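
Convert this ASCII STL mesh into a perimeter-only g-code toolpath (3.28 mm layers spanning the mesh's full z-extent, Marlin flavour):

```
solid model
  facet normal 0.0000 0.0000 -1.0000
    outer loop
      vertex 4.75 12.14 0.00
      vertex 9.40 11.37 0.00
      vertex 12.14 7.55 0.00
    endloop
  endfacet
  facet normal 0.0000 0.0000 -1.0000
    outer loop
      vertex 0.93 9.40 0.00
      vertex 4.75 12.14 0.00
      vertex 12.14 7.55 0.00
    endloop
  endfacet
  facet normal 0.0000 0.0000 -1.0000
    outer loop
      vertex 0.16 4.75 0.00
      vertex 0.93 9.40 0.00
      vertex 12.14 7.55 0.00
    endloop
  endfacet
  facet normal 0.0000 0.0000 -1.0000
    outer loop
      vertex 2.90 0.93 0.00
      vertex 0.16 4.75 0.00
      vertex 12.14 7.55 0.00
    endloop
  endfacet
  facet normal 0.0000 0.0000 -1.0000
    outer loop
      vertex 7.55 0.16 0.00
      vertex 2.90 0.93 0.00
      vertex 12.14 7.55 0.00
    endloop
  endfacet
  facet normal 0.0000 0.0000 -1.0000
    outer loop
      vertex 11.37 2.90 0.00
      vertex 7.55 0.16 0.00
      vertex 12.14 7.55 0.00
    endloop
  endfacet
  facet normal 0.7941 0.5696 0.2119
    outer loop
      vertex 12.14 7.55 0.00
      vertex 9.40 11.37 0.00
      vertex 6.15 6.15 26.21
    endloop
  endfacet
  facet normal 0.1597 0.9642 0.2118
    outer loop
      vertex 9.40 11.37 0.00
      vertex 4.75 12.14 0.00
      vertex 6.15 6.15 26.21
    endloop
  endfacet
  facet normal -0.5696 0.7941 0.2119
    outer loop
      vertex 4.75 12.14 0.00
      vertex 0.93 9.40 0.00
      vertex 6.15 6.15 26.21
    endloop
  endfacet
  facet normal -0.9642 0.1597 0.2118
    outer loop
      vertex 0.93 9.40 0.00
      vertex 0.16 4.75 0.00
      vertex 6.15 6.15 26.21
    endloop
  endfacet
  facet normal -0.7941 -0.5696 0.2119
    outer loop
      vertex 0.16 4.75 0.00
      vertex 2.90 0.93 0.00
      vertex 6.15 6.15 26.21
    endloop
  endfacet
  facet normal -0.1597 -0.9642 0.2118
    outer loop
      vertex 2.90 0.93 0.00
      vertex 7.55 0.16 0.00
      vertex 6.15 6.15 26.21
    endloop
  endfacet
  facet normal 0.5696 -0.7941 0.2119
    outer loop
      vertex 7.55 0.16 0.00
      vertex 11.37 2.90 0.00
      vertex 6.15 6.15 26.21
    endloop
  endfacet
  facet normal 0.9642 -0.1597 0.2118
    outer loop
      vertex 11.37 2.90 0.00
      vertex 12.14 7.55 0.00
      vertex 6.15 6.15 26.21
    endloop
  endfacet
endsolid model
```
; perimeter-only toolpath
G21 ; units = mm
G90 ; absolute positioning
G28 ; home
; layer 1
G0 Z3.28
G0 X11.39 Y7.38
G1 X8.99 Y10.72
G1 X4.92 Y11.39
G1 X1.58 Y8.99
G1 X0.91 Y4.92
G1 X3.31 Y1.58
G1 X7.38 Y0.91
G1 X10.72 Y3.31
G1 X11.39 Y7.38
; layer 2
G0 Z6.55
G0 X10.64 Y7.20
G1 X8.59 Y10.06
G1 X5.10 Y10.64
G1 X2.24 Y8.59
G1 X1.66 Y5.10
G1 X3.71 Y2.24
G1 X7.20 Y1.66
G1 X10.06 Y3.71
G1 X10.64 Y7.20
; layer 3
G0 Z9.83
G0 X9.89 Y7.03
G1 X8.18 Y9.41
G1 X5.28 Y9.89
G1 X2.89 Y8.18
G1 X2.41 Y5.28
G1 X4.12 Y2.89
G1 X7.03 Y2.41
G1 X9.41 Y4.12
G1 X9.89 Y7.03
; layer 4
G0 Z13.11
G0 X9.14 Y6.85
G1 X7.78 Y8.76
G1 X5.45 Y9.14
G1 X3.54 Y7.78
G1 X3.16 Y5.45
G1 X4.53 Y3.54
G1 X6.85 Y3.16
G1 X8.76 Y4.53
G1 X9.14 Y6.85
; layer 5
G0 Z16.38
G0 X8.40 Y6.67
G1 X7.37 Y8.11
G1 X5.62 Y8.40
G1 X4.19 Y7.37
G1 X3.90 Y5.62
G1 X4.93 Y4.19
G1 X6.67 Y3.90
G1 X8.11 Y4.93
G1 X8.40 Y6.67
; layer 6
G0 Z19.66
G0 X7.65 Y6.50
G1 X6.96 Y7.46
G1 X5.80 Y7.65
G1 X4.84 Y6.96
G1 X4.65 Y5.80
G1 X5.34 Y4.84
G1 X6.50 Y4.65
G1 X7.46 Y5.34
G1 X7.65 Y6.50
; layer 7
G0 Z22.93
G0 X6.90 Y6.33
G1 X6.56 Y6.80
G1 X5.98 Y6.90
G1 X5.50 Y6.56
G1 X5.40 Y5.98
G1 X5.74 Y5.50
G1 X6.33 Y5.40
G1 X6.80 Y5.74
G1 X6.90 Y6.33
M2 ; end

The solid is a regular 8-sided pyramid, base circumscribed radius ≈ 6.15 mm, apex at z ≈ 26.2 mm. Slicing at Δz = 3.28 mm — 8 equal slices spanning the solid's height, so layer i sits at z = i·h/8 — gives 7 non-empty perimeters. Each is a 8-segment closed polygon; G0 lifts to the layer z and rapids to the start vertex, then G1 traces the edges. The cross-section shrinks linearly with z (the slice at the apex is degenerate and omitted).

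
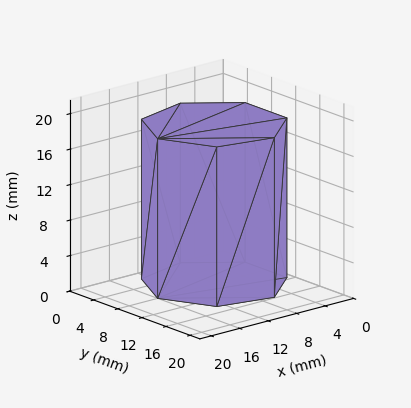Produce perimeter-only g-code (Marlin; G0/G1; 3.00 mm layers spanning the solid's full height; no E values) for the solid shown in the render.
Reading the render: the shape is a regular 7-sided prism (a cylinder approximated with 7 flat sides), circumscribed radius ≈ 8 mm, height ≈ 18 mm (dimensions read to the nearest mm from the axis ticks). For the g-code, the solid's height is divided into equal slices at the stated Δz and each level perimeter traced with G1 moves after a G0 lift.

; perimeter-only toolpath
G21 ; units = mm
G90 ; absolute positioning
G28 ; home
; layer 1
G0 Z3.00
G0 X16.00 Y8.00
G1 X12.99 Y14.25
G1 X6.22 Y15.80
G1 X0.79 Y11.47
G1 X0.79 Y4.53
G1 X6.22 Y0.20
G1 X12.99 Y1.75
G1 X16.00 Y8.00
; layer 2
G0 Z6.00
G0 X16.00 Y8.00
G1 X12.99 Y14.25
G1 X6.22 Y15.80
G1 X0.79 Y11.47
G1 X0.79 Y4.53
G1 X6.22 Y0.20
G1 X12.99 Y1.75
G1 X16.00 Y8.00
; layer 3
G0 Z9.00
G0 X16.00 Y8.00
G1 X12.99 Y14.25
G1 X6.22 Y15.80
G1 X0.79 Y11.47
G1 X0.79 Y4.53
G1 X6.22 Y0.20
G1 X12.99 Y1.75
G1 X16.00 Y8.00
; layer 4
G0 Z12.00
G0 X16.00 Y8.00
G1 X12.99 Y14.25
G1 X6.22 Y15.80
G1 X0.79 Y11.47
G1 X0.79 Y4.53
G1 X6.22 Y0.20
G1 X12.99 Y1.75
G1 X16.00 Y8.00
; layer 5
G0 Z15.00
G0 X16.00 Y8.00
G1 X12.99 Y14.25
G1 X6.22 Y15.80
G1 X0.79 Y11.47
G1 X0.79 Y4.53
G1 X6.22 Y0.20
G1 X12.99 Y1.75
G1 X16.00 Y8.00
; layer 6
G0 Z18.00
G0 X16.00 Y8.00
G1 X12.99 Y14.25
G1 X6.22 Y15.80
G1 X0.79 Y11.47
G1 X0.79 Y4.53
G1 X6.22 Y0.20
G1 X12.99 Y1.75
G1 X16.00 Y8.00
M2 ; end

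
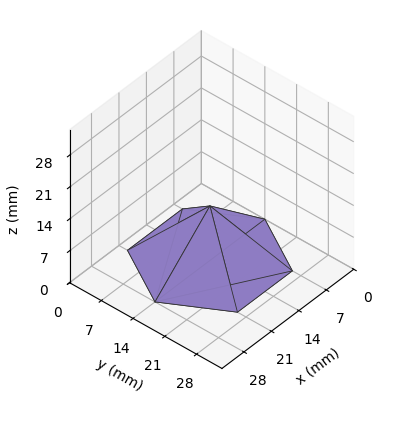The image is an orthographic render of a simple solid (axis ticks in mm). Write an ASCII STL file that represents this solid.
Reading the render: the shape is a regular 6-sided pyramid, base circumscribed radius ≈ 14 mm, apex at z ≈ 12 mm (dimensions read to the nearest mm from the axis ticks). For the STL, each face is triangulated and given an outward normal.

solid part
  facet normal 0.0000 0.0000 -1.0000
    outer loop
      vertex 7.00 26.12 0.00
      vertex 21.00 26.12 0.00
      vertex 28.00 14.00 0.00
    endloop
  endfacet
  facet normal 0.0000 0.0000 -1.0000
    outer loop
      vertex 0.00 14.00 0.00
      vertex 7.00 26.12 0.00
      vertex 28.00 14.00 0.00
    endloop
  endfacet
  facet normal 0.0000 0.0000 -1.0000
    outer loop
      vertex 7.00 1.88 0.00
      vertex 0.00 14.00 0.00
      vertex 28.00 14.00 0.00
    endloop
  endfacet
  facet normal 0.0000 0.0000 -1.0000
    outer loop
      vertex 21.00 1.88 0.00
      vertex 7.00 1.88 0.00
      vertex 28.00 14.00 0.00
    endloop
  endfacet
  facet normal 0.6092 0.3518 0.7107
    outer loop
      vertex 28.00 14.00 0.00
      vertex 21.00 26.12 0.00
      vertex 14.00 14.00 12.00
    endloop
  endfacet
  facet normal 0.0000 0.7036 0.7106
    outer loop
      vertex 21.00 26.12 0.00
      vertex 7.00 26.12 0.00
      vertex 14.00 14.00 12.00
    endloop
  endfacet
  facet normal -0.6092 0.3518 0.7107
    outer loop
      vertex 7.00 26.12 0.00
      vertex 0.00 14.00 0.00
      vertex 14.00 14.00 12.00
    endloop
  endfacet
  facet normal -0.6092 -0.3518 0.7107
    outer loop
      vertex 0.00 14.00 0.00
      vertex 7.00 1.88 0.00
      vertex 14.00 14.00 12.00
    endloop
  endfacet
  facet normal 0.0000 -0.7036 0.7106
    outer loop
      vertex 7.00 1.88 0.00
      vertex 21.00 1.88 0.00
      vertex 14.00 14.00 12.00
    endloop
  endfacet
  facet normal 0.6092 -0.3518 0.7107
    outer loop
      vertex 21.00 1.88 0.00
      vertex 28.00 14.00 0.00
      vertex 14.00 14.00 12.00
    endloop
  endfacet
endsolid part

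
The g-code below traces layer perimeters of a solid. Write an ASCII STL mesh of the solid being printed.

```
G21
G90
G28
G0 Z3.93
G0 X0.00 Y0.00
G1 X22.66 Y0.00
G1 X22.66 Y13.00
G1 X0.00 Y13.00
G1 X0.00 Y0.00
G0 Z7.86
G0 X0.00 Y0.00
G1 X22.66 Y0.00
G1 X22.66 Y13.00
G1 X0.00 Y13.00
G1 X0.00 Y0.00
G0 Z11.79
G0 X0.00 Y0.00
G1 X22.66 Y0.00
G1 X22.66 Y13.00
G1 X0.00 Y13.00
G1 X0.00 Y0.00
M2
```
solid part
  facet normal 0.0000 0.0000 -1.0000
    outer loop
      vertex 22.66 13.00 0.00
      vertex 22.66 0.00 0.00
      vertex 0.00 0.00 0.00
    endloop
  endfacet
  facet normal 0.0000 0.0000 -1.0000
    outer loop
      vertex 0.00 13.00 0.00
      vertex 22.66 13.00 0.00
      vertex 0.00 0.00 0.00
    endloop
  endfacet
  facet normal 0.0000 0.0000 1.0000
    outer loop
      vertex 0.00 0.00 11.79
      vertex 22.66 0.00 11.79
      vertex 22.66 13.00 11.79
    endloop
  endfacet
  facet normal 0.0000 0.0000 1.0000
    outer loop
      vertex 0.00 0.00 11.79
      vertex 22.66 13.00 11.79
      vertex 0.00 13.00 11.79
    endloop
  endfacet
  facet normal 0.0000 -1.0000 0.0000
    outer loop
      vertex 0.00 0.00 0.00
      vertex 22.66 0.00 0.00
      vertex 22.66 0.00 11.79
    endloop
  endfacet
  facet normal 0.0000 -1.0000 0.0000
    outer loop
      vertex 0.00 0.00 0.00
      vertex 22.66 0.00 11.79
      vertex 0.00 0.00 11.79
    endloop
  endfacet
  facet normal 0.0000 1.0000 0.0000
    outer loop
      vertex 22.66 13.00 11.79
      vertex 22.66 13.00 0.00
      vertex 0.00 13.00 0.00
    endloop
  endfacet
  facet normal 0.0000 1.0000 0.0000
    outer loop
      vertex 0.00 13.00 11.79
      vertex 22.66 13.00 11.79
      vertex 0.00 13.00 0.00
    endloop
  endfacet
  facet normal -1.0000 0.0000 0.0000
    outer loop
      vertex 0.00 13.00 11.79
      vertex 0.00 13.00 0.00
      vertex 0.00 0.00 0.00
    endloop
  endfacet
  facet normal -1.0000 0.0000 0.0000
    outer loop
      vertex 0.00 0.00 11.79
      vertex 0.00 13.00 11.79
      vertex 0.00 0.00 0.00
    endloop
  endfacet
  facet normal 1.0000 0.0000 0.0000
    outer loop
      vertex 22.66 0.00 0.00
      vertex 22.66 13.00 0.00
      vertex 22.66 13.00 11.79
    endloop
  endfacet
  facet normal 1.0000 0.0000 0.0000
    outer loop
      vertex 22.66 0.00 0.00
      vertex 22.66 13.00 11.79
      vertex 22.66 0.00 11.79
    endloop
  endfacet
endsolid part

The G0 Z moves step by Δz≈3.93 mm. Every layer's G1 loop is the same polygon, so the solid is a straight extrusion of it from z=0 to z≈11.8. Closing with flat bottom and top caps and triangulating gives 12 facets — a rectangular box, roughly 22.7 × 13 mm footprint and 11.8 mm tall.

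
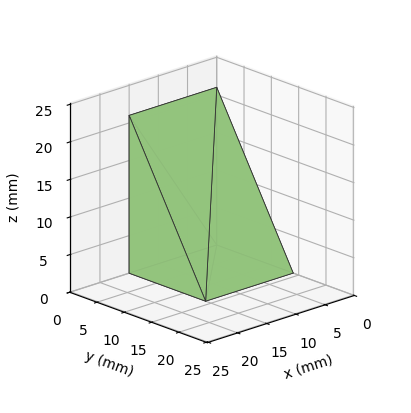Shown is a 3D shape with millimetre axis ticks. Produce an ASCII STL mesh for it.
Reading the render: the shape is a wedge (ramp): 15 × 14 mm base, rising to 21 mm along the y=0 edge and sloping linearly to z=0 at y=14 (dimensions read to the nearest mm from the axis ticks). For the STL, each face is triangulated and given an outward normal.

solid part
  facet normal 0.0000 0.0000 -1.0000
    outer loop
      vertex 15.00 14.00 0.00
      vertex 15.00 0.00 0.00
      vertex 0.00 0.00 0.00
    endloop
  endfacet
  facet normal 0.0000 0.0000 -1.0000
    outer loop
      vertex 0.00 14.00 0.00
      vertex 15.00 14.00 0.00
      vertex 0.00 0.00 0.00
    endloop
  endfacet
  facet normal 0.0000 -1.0000 0.0000
    outer loop
      vertex 0.00 0.00 0.00
      vertex 15.00 0.00 0.00
      vertex 15.00 0.00 21.00
    endloop
  endfacet
  facet normal 0.0000 -1.0000 0.0000
    outer loop
      vertex 0.00 0.00 0.00
      vertex 15.00 0.00 21.00
      vertex 0.00 0.00 21.00
    endloop
  endfacet
  facet normal 0.0000 0.8321 0.5547
    outer loop
      vertex 0.00 0.00 21.00
      vertex 15.00 0.00 21.00
      vertex 15.00 14.00 0.00
    endloop
  endfacet
  facet normal 0.0000 0.8321 0.5547
    outer loop
      vertex 0.00 0.00 21.00
      vertex 15.00 14.00 0.00
      vertex 0.00 14.00 0.00
    endloop
  endfacet
  facet normal -1.0000 0.0000 0.0000
    outer loop
      vertex 0.00 0.00 21.00
      vertex 0.00 14.00 0.00
      vertex 0.00 0.00 0.00
    endloop
  endfacet
  facet normal 1.0000 0.0000 0.0000
    outer loop
      vertex 15.00 0.00 0.00
      vertex 15.00 14.00 0.00
      vertex 15.00 0.00 21.00
    endloop
  endfacet
endsolid part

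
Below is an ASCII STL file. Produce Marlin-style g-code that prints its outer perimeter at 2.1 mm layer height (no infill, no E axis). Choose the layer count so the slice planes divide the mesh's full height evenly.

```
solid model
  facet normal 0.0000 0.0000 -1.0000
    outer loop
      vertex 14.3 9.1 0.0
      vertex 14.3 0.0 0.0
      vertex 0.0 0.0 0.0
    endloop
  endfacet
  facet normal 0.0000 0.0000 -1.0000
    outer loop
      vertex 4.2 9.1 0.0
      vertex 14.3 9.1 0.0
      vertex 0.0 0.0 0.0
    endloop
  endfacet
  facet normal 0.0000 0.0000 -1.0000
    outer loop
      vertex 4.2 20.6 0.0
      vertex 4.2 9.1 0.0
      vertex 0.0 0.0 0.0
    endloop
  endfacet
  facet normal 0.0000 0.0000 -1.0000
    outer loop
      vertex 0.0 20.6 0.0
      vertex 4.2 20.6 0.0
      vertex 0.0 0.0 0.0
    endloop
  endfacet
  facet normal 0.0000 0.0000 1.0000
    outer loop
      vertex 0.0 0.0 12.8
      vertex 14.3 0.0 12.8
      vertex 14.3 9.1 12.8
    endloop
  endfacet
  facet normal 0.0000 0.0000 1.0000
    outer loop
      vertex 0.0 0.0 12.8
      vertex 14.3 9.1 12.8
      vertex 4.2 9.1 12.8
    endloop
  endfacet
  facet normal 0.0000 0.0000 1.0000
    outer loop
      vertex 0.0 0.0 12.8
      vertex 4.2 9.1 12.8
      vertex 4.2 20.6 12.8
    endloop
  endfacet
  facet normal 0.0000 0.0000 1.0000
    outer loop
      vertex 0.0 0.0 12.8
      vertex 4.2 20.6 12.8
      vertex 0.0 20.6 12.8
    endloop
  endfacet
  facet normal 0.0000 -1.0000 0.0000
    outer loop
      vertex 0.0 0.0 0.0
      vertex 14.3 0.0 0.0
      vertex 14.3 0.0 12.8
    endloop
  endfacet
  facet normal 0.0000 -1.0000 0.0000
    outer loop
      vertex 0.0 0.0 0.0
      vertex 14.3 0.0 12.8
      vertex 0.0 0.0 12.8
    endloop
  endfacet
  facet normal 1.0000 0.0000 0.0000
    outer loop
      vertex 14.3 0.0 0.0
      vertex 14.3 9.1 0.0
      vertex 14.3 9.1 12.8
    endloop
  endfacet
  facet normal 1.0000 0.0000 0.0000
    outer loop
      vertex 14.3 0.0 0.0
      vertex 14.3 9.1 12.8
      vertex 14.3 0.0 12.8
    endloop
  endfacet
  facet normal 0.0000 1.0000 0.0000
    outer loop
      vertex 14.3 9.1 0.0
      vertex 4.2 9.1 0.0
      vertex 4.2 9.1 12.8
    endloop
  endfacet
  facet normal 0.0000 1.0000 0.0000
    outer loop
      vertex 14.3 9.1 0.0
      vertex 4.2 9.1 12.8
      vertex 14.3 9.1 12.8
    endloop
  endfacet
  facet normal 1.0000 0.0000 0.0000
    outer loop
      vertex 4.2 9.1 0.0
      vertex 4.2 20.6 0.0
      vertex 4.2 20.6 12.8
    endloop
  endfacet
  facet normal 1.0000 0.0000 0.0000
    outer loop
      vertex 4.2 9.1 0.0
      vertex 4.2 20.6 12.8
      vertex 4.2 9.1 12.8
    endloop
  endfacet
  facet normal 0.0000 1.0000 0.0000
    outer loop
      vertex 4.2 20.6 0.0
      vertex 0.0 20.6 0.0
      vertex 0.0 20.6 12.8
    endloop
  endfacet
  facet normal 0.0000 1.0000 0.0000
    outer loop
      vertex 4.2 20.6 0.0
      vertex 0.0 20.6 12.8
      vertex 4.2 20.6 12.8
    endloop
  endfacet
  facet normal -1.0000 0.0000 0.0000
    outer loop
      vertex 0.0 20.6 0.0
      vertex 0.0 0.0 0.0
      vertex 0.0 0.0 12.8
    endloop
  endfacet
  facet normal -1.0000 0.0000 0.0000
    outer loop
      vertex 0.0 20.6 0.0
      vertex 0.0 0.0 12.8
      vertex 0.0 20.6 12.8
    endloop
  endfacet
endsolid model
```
; perimeter-only toolpath
G21 ; units = mm
G90 ; absolute positioning
G28 ; home
; layer 1
G0 Z2.1
G0 X0.0 Y0.0
G1 X14.3 Y0.0
G1 X14.3 Y9.1
G1 X4.2 Y9.1
G1 X4.2 Y20.6
G1 X0.0 Y20.6
G1 X0.0 Y0.0
; layer 2
G0 Z4.3
G0 X0.0 Y0.0
G1 X14.3 Y0.0
G1 X14.3 Y9.1
G1 X4.2 Y9.1
G1 X4.2 Y20.6
G1 X0.0 Y20.6
G1 X0.0 Y0.0
; layer 3
G0 Z6.4
G0 X0.0 Y0.0
G1 X14.3 Y0.0
G1 X14.3 Y9.1
G1 X4.2 Y9.1
G1 X4.2 Y20.6
G1 X0.0 Y20.6
G1 X0.0 Y0.0
; layer 4
G0 Z8.5
G0 X0.0 Y0.0
G1 X14.3 Y0.0
G1 X14.3 Y9.1
G1 X4.2 Y9.1
G1 X4.2 Y20.6
G1 X0.0 Y20.6
G1 X0.0 Y0.0
; layer 5
G0 Z10.7
G0 X0.0 Y0.0
G1 X14.3 Y0.0
G1 X14.3 Y9.1
G1 X4.2 Y9.1
G1 X4.2 Y20.6
G1 X0.0 Y20.6
G1 X0.0 Y0.0
; layer 6
G0 Z12.8
G0 X0.0 Y0.0
G1 X14.3 Y0.0
G1 X14.3 Y9.1
G1 X4.2 Y9.1
G1 X4.2 Y20.6
G1 X0.0 Y20.6
G1 X0.0 Y0.0
M2 ; end

The solid is an L-shaped prism: outer 14.3 × 20.6 mm, arm thicknesses ≈ 9.1 mm (horizontal) and 4.2 mm (vertical), extruded 12.8 mm in z. Slicing at Δz = 2.1 mm — 6 equal slices spanning the solid's height, so layer i sits at z = i·h/6 — gives 6 non-empty perimeters. Each is a 6-segment closed polygon; G0 lifts to the layer z and rapids to the start vertex, then G1 traces the edges.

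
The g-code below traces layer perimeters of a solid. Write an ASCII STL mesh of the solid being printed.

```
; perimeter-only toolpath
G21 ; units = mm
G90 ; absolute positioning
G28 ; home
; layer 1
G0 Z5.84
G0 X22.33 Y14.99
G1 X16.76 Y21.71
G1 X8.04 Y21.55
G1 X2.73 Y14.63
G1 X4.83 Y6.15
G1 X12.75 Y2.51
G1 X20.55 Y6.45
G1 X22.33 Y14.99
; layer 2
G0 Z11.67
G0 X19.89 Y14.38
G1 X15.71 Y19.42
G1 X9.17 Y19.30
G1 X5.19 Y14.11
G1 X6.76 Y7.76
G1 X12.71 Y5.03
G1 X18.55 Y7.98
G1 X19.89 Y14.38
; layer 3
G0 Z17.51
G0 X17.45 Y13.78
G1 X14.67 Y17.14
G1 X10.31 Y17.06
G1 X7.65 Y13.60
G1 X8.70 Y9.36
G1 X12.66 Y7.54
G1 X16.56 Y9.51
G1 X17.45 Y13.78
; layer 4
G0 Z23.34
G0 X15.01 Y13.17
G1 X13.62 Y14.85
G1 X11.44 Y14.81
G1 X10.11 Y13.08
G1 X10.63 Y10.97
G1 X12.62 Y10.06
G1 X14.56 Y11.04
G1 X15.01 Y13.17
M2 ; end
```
solid part
  facet normal 0.0000 0.0000 -1.0000
    outer loop
      vertex 6.91 23.79 0.00
      vertex 17.81 23.99 0.00
      vertex 24.77 15.59 0.00
    endloop
  endfacet
  facet normal 0.0000 0.0000 -1.0000
    outer loop
      vertex 0.27 15.14 0.00
      vertex 6.91 23.79 0.00
      vertex 24.77 15.59 0.00
    endloop
  endfacet
  facet normal 0.0000 0.0000 -1.0000
    outer loop
      vertex 2.89 4.55 0.00
      vertex 0.27 15.14 0.00
      vertex 24.77 15.59 0.00
    endloop
  endfacet
  facet normal 0.0000 0.0000 -1.0000
    outer loop
      vertex 12.80 0.00 0.00
      vertex 2.89 4.55 0.00
      vertex 24.77 15.59 0.00
    endloop
  endfacet
  facet normal 0.0000 0.0000 -1.0000
    outer loop
      vertex 22.54 4.92 0.00
      vertex 12.80 0.00 0.00
      vertex 24.77 15.59 0.00
    endloop
  endfacet
  facet normal 0.7179 0.5948 0.3617
    outer loop
      vertex 24.77 15.59 0.00
      vertex 17.81 23.99 0.00
      vertex 12.57 12.57 29.18
    endloop
  endfacet
  facet normal -0.0171 0.9321 0.3617
    outer loop
      vertex 17.81 23.99 0.00
      vertex 6.91 23.79 0.00
      vertex 12.57 12.57 29.18
    endloop
  endfacet
  facet normal -0.7395 0.5677 0.3617
    outer loop
      vertex 6.91 23.79 0.00
      vertex 0.27 15.14 0.00
      vertex 12.57 12.57 29.18
    endloop
  endfacet
  facet normal -0.9050 -0.2239 0.3618
    outer loop
      vertex 0.27 15.14 0.00
      vertex 2.89 4.55 0.00
      vertex 12.57 12.57 29.18
    endloop
  endfacet
  facet normal -0.3890 -0.8472 0.3619
    outer loop
      vertex 2.89 4.55 0.00
      vertex 12.80 0.00 0.00
      vertex 12.57 12.57 29.18
    endloop
  endfacet
  facet normal 0.4203 -0.8321 0.3618
    outer loop
      vertex 12.80 0.00 0.00
      vertex 22.54 4.92 0.00
      vertex 12.57 12.57 29.18
    endloop
  endfacet
  facet normal 0.9125 -0.1907 0.3618
    outer loop
      vertex 22.54 4.92 0.00
      vertex 24.77 15.59 0.00
      vertex 12.57 12.57 29.18
    endloop
  endfacet
endsolid part

The G0 Z moves step by Δz≈5.84 mm. The G1 loops shrink linearly with z, so the solid tapers from its base footprint up to z≈29.2. Closing with a flat bottom cap and the tapered top and triangulating gives 12 facets — a regular 7-sided pyramid, base circumscribed radius ≈ 12.6 mm, apex at z ≈ 29.2 mm.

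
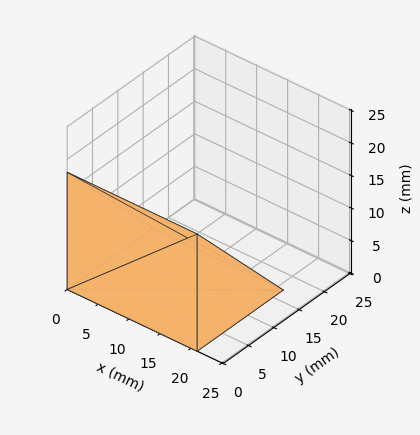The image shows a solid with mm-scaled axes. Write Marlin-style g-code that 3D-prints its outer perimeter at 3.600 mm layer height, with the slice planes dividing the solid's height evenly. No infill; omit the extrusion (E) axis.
Reading the render: the shape is a wedge (ramp): 21 × 17 mm base, rising to 18 mm along the y=0 edge and sloping linearly to z=0 at y=17 (dimensions read to the nearest mm from the axis ticks). For the g-code, the solid's height is divided into equal slices at the stated Δz and each level perimeter traced with G1 moves after a G0 lift.

; perimeter-only toolpath
G21 ; units = mm
G90 ; absolute positioning
G28 ; home
; layer 1
G0 Z3.600
G0 X0.000 Y0.000
G1 X21.000 Y0.000
G1 X21.000 Y13.600
G1 X0.000 Y13.600
G1 X0.000 Y0.000
; layer 2
G0 Z7.200
G0 X0.000 Y0.000
G1 X21.000 Y0.000
G1 X21.000 Y10.200
G1 X0.000 Y10.200
G1 X0.000 Y0.000
; layer 3
G0 Z10.800
G0 X0.000 Y0.000
G1 X21.000 Y0.000
G1 X21.000 Y6.800
G1 X0.000 Y6.800
G1 X0.000 Y0.000
; layer 4
G0 Z14.400
G0 X0.000 Y0.000
G1 X21.000 Y0.000
G1 X21.000 Y3.400
G1 X0.000 Y3.400
G1 X0.000 Y0.000
M2 ; end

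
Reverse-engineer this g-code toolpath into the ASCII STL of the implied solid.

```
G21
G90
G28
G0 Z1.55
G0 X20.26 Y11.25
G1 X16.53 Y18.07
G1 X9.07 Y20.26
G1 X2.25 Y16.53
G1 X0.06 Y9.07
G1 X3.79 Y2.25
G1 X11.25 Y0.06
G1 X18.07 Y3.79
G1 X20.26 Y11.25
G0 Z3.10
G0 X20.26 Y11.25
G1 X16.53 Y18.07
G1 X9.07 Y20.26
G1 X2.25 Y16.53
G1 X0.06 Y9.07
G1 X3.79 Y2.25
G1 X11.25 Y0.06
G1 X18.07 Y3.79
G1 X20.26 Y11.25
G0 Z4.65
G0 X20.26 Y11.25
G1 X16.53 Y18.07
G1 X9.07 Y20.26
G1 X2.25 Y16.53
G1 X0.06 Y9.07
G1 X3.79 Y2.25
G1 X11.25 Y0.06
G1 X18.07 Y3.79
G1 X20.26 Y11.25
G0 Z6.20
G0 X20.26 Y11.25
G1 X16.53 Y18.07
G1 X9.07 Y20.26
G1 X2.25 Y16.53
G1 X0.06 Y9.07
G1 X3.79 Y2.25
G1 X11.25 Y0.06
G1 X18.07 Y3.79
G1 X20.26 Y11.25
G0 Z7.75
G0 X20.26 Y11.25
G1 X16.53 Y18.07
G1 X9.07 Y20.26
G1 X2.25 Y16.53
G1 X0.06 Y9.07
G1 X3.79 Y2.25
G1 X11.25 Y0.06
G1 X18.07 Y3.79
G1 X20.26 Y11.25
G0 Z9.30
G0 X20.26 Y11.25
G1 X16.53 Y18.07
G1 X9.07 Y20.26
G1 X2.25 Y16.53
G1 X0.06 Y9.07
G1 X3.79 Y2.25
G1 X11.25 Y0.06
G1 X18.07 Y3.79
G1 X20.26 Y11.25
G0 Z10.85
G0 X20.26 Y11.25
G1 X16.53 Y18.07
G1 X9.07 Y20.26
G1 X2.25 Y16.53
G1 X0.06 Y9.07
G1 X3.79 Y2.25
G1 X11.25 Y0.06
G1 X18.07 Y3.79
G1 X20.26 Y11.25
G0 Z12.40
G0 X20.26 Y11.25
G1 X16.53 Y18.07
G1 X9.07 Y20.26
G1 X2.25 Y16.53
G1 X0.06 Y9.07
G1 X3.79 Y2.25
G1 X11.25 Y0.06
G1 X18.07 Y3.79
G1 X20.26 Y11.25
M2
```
solid part
  facet normal 0.0000 0.0000 -1.0000
    outer loop
      vertex 9.07 20.26 0.00
      vertex 16.53 18.07 0.00
      vertex 20.26 11.25 0.00
    endloop
  endfacet
  facet normal 0.0000 0.0000 -1.0000
    outer loop
      vertex 2.25 16.53 0.00
      vertex 9.07 20.26 0.00
      vertex 20.26 11.25 0.00
    endloop
  endfacet
  facet normal 0.0000 0.0000 -1.0000
    outer loop
      vertex 0.06 9.07 0.00
      vertex 2.25 16.53 0.00
      vertex 20.26 11.25 0.00
    endloop
  endfacet
  facet normal 0.0000 0.0000 -1.0000
    outer loop
      vertex 3.79 2.25 0.00
      vertex 0.06 9.07 0.00
      vertex 20.26 11.25 0.00
    endloop
  endfacet
  facet normal 0.0000 0.0000 -1.0000
    outer loop
      vertex 11.25 0.06 0.00
      vertex 3.79 2.25 0.00
      vertex 20.26 11.25 0.00
    endloop
  endfacet
  facet normal 0.0000 0.0000 -1.0000
    outer loop
      vertex 18.07 3.79 0.00
      vertex 11.25 0.06 0.00
      vertex 20.26 11.25 0.00
    endloop
  endfacet
  facet normal 0.0000 0.0000 1.0000
    outer loop
      vertex 20.26 11.25 12.40
      vertex 16.53 18.07 12.40
      vertex 9.07 20.26 12.40
    endloop
  endfacet
  facet normal 0.0000 0.0000 1.0000
    outer loop
      vertex 20.26 11.25 12.40
      vertex 9.07 20.26 12.40
      vertex 2.25 16.53 12.40
    endloop
  endfacet
  facet normal 0.0000 0.0000 1.0000
    outer loop
      vertex 20.26 11.25 12.40
      vertex 2.25 16.53 12.40
      vertex 0.06 9.07 12.40
    endloop
  endfacet
  facet normal 0.0000 0.0000 1.0000
    outer loop
      vertex 20.26 11.25 12.40
      vertex 0.06 9.07 12.40
      vertex 3.79 2.25 12.40
    endloop
  endfacet
  facet normal 0.0000 0.0000 1.0000
    outer loop
      vertex 20.26 11.25 12.40
      vertex 3.79 2.25 12.40
      vertex 11.25 0.06 12.40
    endloop
  endfacet
  facet normal 0.0000 0.0000 1.0000
    outer loop
      vertex 20.26 11.25 12.40
      vertex 11.25 0.06 12.40
      vertex 18.07 3.79 12.40
    endloop
  endfacet
  facet normal 0.8774 0.4798 0.0000
    outer loop
      vertex 20.26 11.25 0.00
      vertex 16.53 18.07 0.00
      vertex 16.53 18.07 12.40
    endloop
  endfacet
  facet normal 0.8774 0.4798 0.0000
    outer loop
      vertex 20.26 11.25 0.00
      vertex 16.53 18.07 12.40
      vertex 20.26 11.25 12.40
    endloop
  endfacet
  facet normal 0.2817 0.9595 0.0000
    outer loop
      vertex 16.53 18.07 0.00
      vertex 9.07 20.26 0.00
      vertex 9.07 20.26 12.40
    endloop
  endfacet
  facet normal 0.2817 0.9595 0.0000
    outer loop
      vertex 16.53 18.07 0.00
      vertex 9.07 20.26 12.40
      vertex 16.53 18.07 12.40
    endloop
  endfacet
  facet normal -0.4798 0.8774 0.0000
    outer loop
      vertex 9.07 20.26 0.00
      vertex 2.25 16.53 0.00
      vertex 2.25 16.53 12.40
    endloop
  endfacet
  facet normal -0.4798 0.8774 0.0000
    outer loop
      vertex 9.07 20.26 0.00
      vertex 2.25 16.53 12.40
      vertex 9.07 20.26 12.40
    endloop
  endfacet
  facet normal -0.9595 0.2817 0.0000
    outer loop
      vertex 2.25 16.53 0.00
      vertex 0.06 9.07 0.00
      vertex 0.06 9.07 12.40
    endloop
  endfacet
  facet normal -0.9595 0.2817 0.0000
    outer loop
      vertex 2.25 16.53 0.00
      vertex 0.06 9.07 12.40
      vertex 2.25 16.53 12.40
    endloop
  endfacet
  facet normal -0.8774 -0.4798 0.0000
    outer loop
      vertex 0.06 9.07 0.00
      vertex 3.79 2.25 0.00
      vertex 3.79 2.25 12.40
    endloop
  endfacet
  facet normal -0.8774 -0.4798 0.0000
    outer loop
      vertex 0.06 9.07 0.00
      vertex 3.79 2.25 12.40
      vertex 0.06 9.07 12.40
    endloop
  endfacet
  facet normal -0.2817 -0.9595 0.0000
    outer loop
      vertex 3.79 2.25 0.00
      vertex 11.25 0.06 0.00
      vertex 11.25 0.06 12.40
    endloop
  endfacet
  facet normal -0.2817 -0.9595 0.0000
    outer loop
      vertex 3.79 2.25 0.00
      vertex 11.25 0.06 12.40
      vertex 3.79 2.25 12.40
    endloop
  endfacet
  facet normal 0.4798 -0.8774 0.0000
    outer loop
      vertex 11.25 0.06 0.00
      vertex 18.07 3.79 0.00
      vertex 18.07 3.79 12.40
    endloop
  endfacet
  facet normal 0.4798 -0.8774 0.0000
    outer loop
      vertex 11.25 0.06 0.00
      vertex 18.07 3.79 12.40
      vertex 11.25 0.06 12.40
    endloop
  endfacet
  facet normal 0.9595 -0.2817 0.0000
    outer loop
      vertex 18.07 3.79 0.00
      vertex 20.26 11.25 0.00
      vertex 20.26 11.25 12.40
    endloop
  endfacet
  facet normal 0.9595 -0.2817 0.0000
    outer loop
      vertex 18.07 3.79 0.00
      vertex 20.26 11.25 12.40
      vertex 18.07 3.79 12.40
    endloop
  endfacet
endsolid part

The G0 Z moves step by Δz≈1.55 mm. Every layer's G1 loop is the same polygon, so the solid is a straight extrusion of it from z=0 to z≈12.4. Closing with flat bottom and top caps and triangulating gives 28 facets — a regular 8-sided prism (a cylinder approximated with 8 flat sides), circumscribed radius ≈ 10.2 mm, height ≈ 12.4 mm.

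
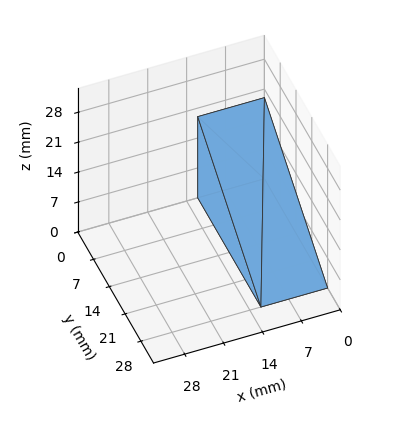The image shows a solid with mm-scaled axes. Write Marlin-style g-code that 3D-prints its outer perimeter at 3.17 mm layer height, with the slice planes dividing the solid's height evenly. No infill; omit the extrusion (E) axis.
Reading the render: the shape is a wedge (ramp): 12 × 28 mm base, rising to 19 mm along the y=0 edge and sloping linearly to z=0 at y=28 (dimensions read to the nearest mm from the axis ticks). For the g-code, the solid's height is divided into equal slices at the stated Δz and each level perimeter traced with G1 moves after a G0 lift.

; perimeter-only toolpath
G21 ; units = mm
G90 ; absolute positioning
G28 ; home
; layer 1
G0 Z3.17
G0 X0.00 Y0.00
G1 X12.00 Y0.00
G1 X12.00 Y23.33
G1 X0.00 Y23.33
G1 X0.00 Y0.00
; layer 2
G0 Z6.33
G0 X0.00 Y0.00
G1 X12.00 Y0.00
G1 X12.00 Y18.67
G1 X0.00 Y18.67
G1 X0.00 Y0.00
; layer 3
G0 Z9.50
G0 X0.00 Y0.00
G1 X12.00 Y0.00
G1 X12.00 Y14.00
G1 X0.00 Y14.00
G1 X0.00 Y0.00
; layer 4
G0 Z12.67
G0 X0.00 Y0.00
G1 X12.00 Y0.00
G1 X12.00 Y9.33
G1 X0.00 Y9.33
G1 X0.00 Y0.00
; layer 5
G0 Z15.83
G0 X0.00 Y0.00
G1 X12.00 Y0.00
G1 X12.00 Y4.67
G1 X0.00 Y4.67
G1 X0.00 Y0.00
M2 ; end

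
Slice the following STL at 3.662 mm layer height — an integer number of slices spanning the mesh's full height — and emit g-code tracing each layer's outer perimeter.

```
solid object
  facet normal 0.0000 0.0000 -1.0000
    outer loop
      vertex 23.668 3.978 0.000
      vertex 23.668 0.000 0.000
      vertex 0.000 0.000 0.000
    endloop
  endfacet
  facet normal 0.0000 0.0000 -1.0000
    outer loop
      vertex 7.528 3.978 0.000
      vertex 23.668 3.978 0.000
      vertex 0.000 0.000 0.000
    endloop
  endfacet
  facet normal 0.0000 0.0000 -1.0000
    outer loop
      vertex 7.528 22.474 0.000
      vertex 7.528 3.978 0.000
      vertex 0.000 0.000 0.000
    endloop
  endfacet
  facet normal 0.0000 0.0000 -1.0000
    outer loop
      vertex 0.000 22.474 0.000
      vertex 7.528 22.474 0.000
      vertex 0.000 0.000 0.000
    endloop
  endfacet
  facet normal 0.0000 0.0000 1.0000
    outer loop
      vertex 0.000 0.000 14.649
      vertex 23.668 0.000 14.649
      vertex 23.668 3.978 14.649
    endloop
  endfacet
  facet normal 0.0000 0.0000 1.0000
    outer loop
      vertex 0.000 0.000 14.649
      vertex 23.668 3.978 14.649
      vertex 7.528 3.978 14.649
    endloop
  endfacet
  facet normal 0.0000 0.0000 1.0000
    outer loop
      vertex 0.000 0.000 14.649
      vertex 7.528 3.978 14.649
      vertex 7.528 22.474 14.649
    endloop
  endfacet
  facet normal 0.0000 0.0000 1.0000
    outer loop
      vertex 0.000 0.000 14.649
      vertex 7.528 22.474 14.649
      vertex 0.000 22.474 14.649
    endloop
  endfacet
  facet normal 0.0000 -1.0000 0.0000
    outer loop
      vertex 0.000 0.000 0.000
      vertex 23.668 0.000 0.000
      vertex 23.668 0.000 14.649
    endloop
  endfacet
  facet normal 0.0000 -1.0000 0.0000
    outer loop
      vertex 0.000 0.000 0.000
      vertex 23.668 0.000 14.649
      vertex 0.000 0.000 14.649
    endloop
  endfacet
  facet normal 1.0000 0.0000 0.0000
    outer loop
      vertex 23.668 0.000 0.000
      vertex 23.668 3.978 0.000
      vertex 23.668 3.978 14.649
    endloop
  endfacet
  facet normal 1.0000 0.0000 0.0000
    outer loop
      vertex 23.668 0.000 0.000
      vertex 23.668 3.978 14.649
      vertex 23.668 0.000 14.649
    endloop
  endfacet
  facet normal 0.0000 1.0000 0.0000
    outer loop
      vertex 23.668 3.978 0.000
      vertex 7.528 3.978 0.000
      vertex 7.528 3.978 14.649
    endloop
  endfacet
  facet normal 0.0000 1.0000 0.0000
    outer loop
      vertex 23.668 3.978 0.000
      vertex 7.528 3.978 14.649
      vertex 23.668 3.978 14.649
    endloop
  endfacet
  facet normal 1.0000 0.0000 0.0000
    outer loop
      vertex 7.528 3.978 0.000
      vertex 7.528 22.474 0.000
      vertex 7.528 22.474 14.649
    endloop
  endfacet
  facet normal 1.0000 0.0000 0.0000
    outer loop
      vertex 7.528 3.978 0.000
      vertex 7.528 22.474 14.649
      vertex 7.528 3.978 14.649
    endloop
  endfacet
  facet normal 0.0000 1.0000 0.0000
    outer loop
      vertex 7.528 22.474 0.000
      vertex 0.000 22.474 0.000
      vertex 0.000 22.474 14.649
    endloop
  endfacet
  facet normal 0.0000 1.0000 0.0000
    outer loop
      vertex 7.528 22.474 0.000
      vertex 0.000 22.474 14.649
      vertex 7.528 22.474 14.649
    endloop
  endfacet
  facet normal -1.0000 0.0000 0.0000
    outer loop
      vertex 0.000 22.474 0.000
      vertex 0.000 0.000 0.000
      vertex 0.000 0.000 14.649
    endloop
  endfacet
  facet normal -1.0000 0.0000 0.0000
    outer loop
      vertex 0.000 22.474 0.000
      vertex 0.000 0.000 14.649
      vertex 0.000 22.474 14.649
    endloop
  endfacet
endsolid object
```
; perimeter-only toolpath
G21 ; units = mm
G90 ; absolute positioning
G28 ; home
; layer 1
G0 Z3.662
G0 X0.000 Y0.000
G1 X23.668 Y0.000
G1 X23.668 Y3.978
G1 X7.528 Y3.978
G1 X7.528 Y22.474
G1 X0.000 Y22.474
G1 X0.000 Y0.000
; layer 2
G0 Z7.324
G0 X0.000 Y0.000
G1 X23.668 Y0.000
G1 X23.668 Y3.978
G1 X7.528 Y3.978
G1 X7.528 Y22.474
G1 X0.000 Y22.474
G1 X0.000 Y0.000
; layer 3
G0 Z10.987
G0 X0.000 Y0.000
G1 X23.668 Y0.000
G1 X23.668 Y3.978
G1 X7.528 Y3.978
G1 X7.528 Y22.474
G1 X0.000 Y22.474
G1 X0.000 Y0.000
; layer 4
G0 Z14.649
G0 X0.000 Y0.000
G1 X23.668 Y0.000
G1 X23.668 Y3.978
G1 X7.528 Y3.978
G1 X7.528 Y22.474
G1 X0.000 Y22.474
G1 X0.000 Y0.000
M2 ; end

The solid is an L-shaped prism: outer 23.7 × 22.5 mm, arm thicknesses ≈ 3.98 mm (horizontal) and 7.53 mm (vertical), extruded 14.6 mm in z. Slicing at Δz = 3.662 mm — 4 equal slices spanning the solid's height, so layer i sits at z = i·h/4 — gives 4 non-empty perimeters. Each is a 6-segment closed polygon; G0 lifts to the layer z and rapids to the start vertex, then G1 traces the edges.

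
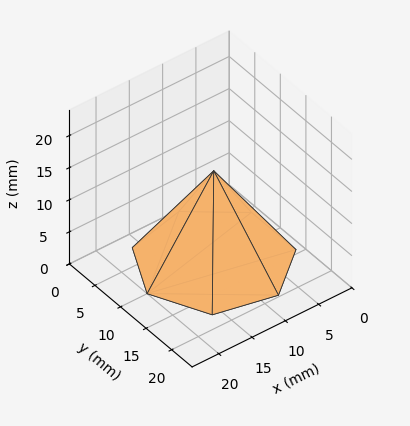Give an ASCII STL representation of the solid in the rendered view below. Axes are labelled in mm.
Reading the render: the shape is a regular 7-sided pyramid, base circumscribed radius ≈ 10 mm, apex at z ≈ 14 mm (dimensions read to the nearest mm from the axis ticks). For the STL, each face is triangulated and given an outward normal.

solid part
  facet normal 0.0000 0.0000 -1.0000
    outer loop
      vertex 7.77 19.75 0.00
      vertex 16.23 17.82 0.00
      vertex 20.00 10.00 0.00
    endloop
  endfacet
  facet normal 0.0000 0.0000 -1.0000
    outer loop
      vertex 0.99 14.34 0.00
      vertex 7.77 19.75 0.00
      vertex 20.00 10.00 0.00
    endloop
  endfacet
  facet normal 0.0000 0.0000 -1.0000
    outer loop
      vertex 0.99 5.66 0.00
      vertex 0.99 14.34 0.00
      vertex 20.00 10.00 0.00
    endloop
  endfacet
  facet normal 0.0000 0.0000 -1.0000
    outer loop
      vertex 7.77 0.25 0.00
      vertex 0.99 5.66 0.00
      vertex 20.00 10.00 0.00
    endloop
  endfacet
  facet normal 0.0000 0.0000 -1.0000
    outer loop
      vertex 16.23 2.18 0.00
      vertex 7.77 0.25 0.00
      vertex 20.00 10.00 0.00
    endloop
  endfacet
  facet normal 0.7575 0.3652 0.5411
    outer loop
      vertex 20.00 10.00 0.00
      vertex 16.23 17.82 0.00
      vertex 10.00 10.00 14.00
    endloop
  endfacet
  facet normal 0.1870 0.8198 0.5412
    outer loop
      vertex 16.23 17.82 0.00
      vertex 7.77 19.75 0.00
      vertex 10.00 10.00 14.00
    endloop
  endfacet
  facet normal -0.5244 0.6573 0.5413
    outer loop
      vertex 7.77 19.75 0.00
      vertex 0.99 14.34 0.00
      vertex 10.00 10.00 14.00
    endloop
  endfacet
  facet normal -0.8409 0.0000 0.5412
    outer loop
      vertex 0.99 14.34 0.00
      vertex 0.99 5.66 0.00
      vertex 10.00 10.00 14.00
    endloop
  endfacet
  facet normal -0.5244 -0.6573 0.5413
    outer loop
      vertex 0.99 5.66 0.00
      vertex 7.77 0.25 0.00
      vertex 10.00 10.00 14.00
    endloop
  endfacet
  facet normal 0.1870 -0.8198 0.5412
    outer loop
      vertex 7.77 0.25 0.00
      vertex 16.23 2.18 0.00
      vertex 10.00 10.00 14.00
    endloop
  endfacet
  facet normal 0.7575 -0.3652 0.5411
    outer loop
      vertex 16.23 2.18 0.00
      vertex 20.00 10.00 0.00
      vertex 10.00 10.00 14.00
    endloop
  endfacet
endsolid part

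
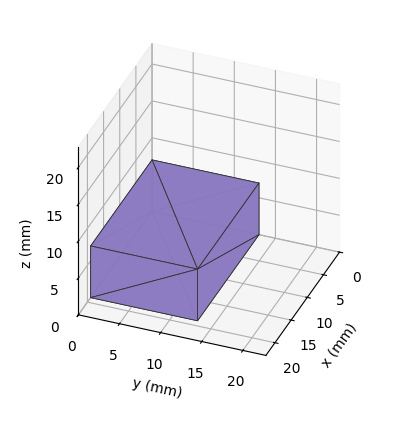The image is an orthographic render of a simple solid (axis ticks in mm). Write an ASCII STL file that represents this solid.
Reading the render: the shape is a rectangular box, roughly 19 × 13 mm footprint and 7 mm tall (dimensions read to the nearest mm from the axis ticks). For the STL, each face is triangulated and given an outward normal.

solid part
  facet normal 0.0000 0.0000 -1.0000
    outer loop
      vertex 19.000 13.000 0.000
      vertex 19.000 0.000 0.000
      vertex 0.000 0.000 0.000
    endloop
  endfacet
  facet normal 0.0000 0.0000 -1.0000
    outer loop
      vertex 0.000 13.000 0.000
      vertex 19.000 13.000 0.000
      vertex 0.000 0.000 0.000
    endloop
  endfacet
  facet normal 0.0000 0.0000 1.0000
    outer loop
      vertex 0.000 0.000 7.000
      vertex 19.000 0.000 7.000
      vertex 19.000 13.000 7.000
    endloop
  endfacet
  facet normal 0.0000 0.0000 1.0000
    outer loop
      vertex 0.000 0.000 7.000
      vertex 19.000 13.000 7.000
      vertex 0.000 13.000 7.000
    endloop
  endfacet
  facet normal 0.0000 -1.0000 0.0000
    outer loop
      vertex 0.000 0.000 0.000
      vertex 19.000 0.000 0.000
      vertex 19.000 0.000 7.000
    endloop
  endfacet
  facet normal 0.0000 -1.0000 0.0000
    outer loop
      vertex 0.000 0.000 0.000
      vertex 19.000 0.000 7.000
      vertex 0.000 0.000 7.000
    endloop
  endfacet
  facet normal 0.0000 1.0000 0.0000
    outer loop
      vertex 19.000 13.000 7.000
      vertex 19.000 13.000 0.000
      vertex 0.000 13.000 0.000
    endloop
  endfacet
  facet normal 0.0000 1.0000 0.0000
    outer loop
      vertex 0.000 13.000 7.000
      vertex 19.000 13.000 7.000
      vertex 0.000 13.000 0.000
    endloop
  endfacet
  facet normal -1.0000 0.0000 0.0000
    outer loop
      vertex 0.000 13.000 7.000
      vertex 0.000 13.000 0.000
      vertex 0.000 0.000 0.000
    endloop
  endfacet
  facet normal -1.0000 0.0000 0.0000
    outer loop
      vertex 0.000 0.000 7.000
      vertex 0.000 13.000 7.000
      vertex 0.000 0.000 0.000
    endloop
  endfacet
  facet normal 1.0000 0.0000 0.0000
    outer loop
      vertex 19.000 0.000 0.000
      vertex 19.000 13.000 0.000
      vertex 19.000 13.000 7.000
    endloop
  endfacet
  facet normal 1.0000 0.0000 0.0000
    outer loop
      vertex 19.000 0.000 0.000
      vertex 19.000 13.000 7.000
      vertex 19.000 0.000 7.000
    endloop
  endfacet
endsolid part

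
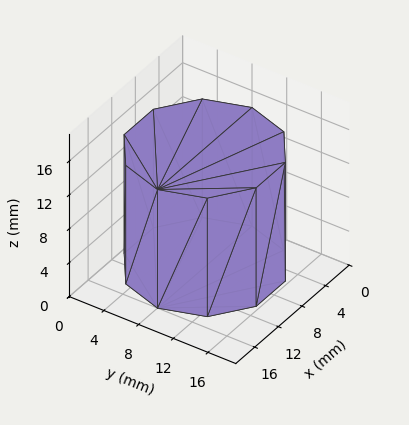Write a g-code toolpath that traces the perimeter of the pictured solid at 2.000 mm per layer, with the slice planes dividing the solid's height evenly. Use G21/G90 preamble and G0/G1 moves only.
Reading the render: the shape is a regular 10-sided prism (a cylinder approximated with 10 flat sides), circumscribed radius ≈ 8 mm, height ≈ 14 mm (dimensions read to the nearest mm from the axis ticks). For the g-code, the solid's height is divided into equal slices at the stated Δz and each level perimeter traced with G1 moves after a G0 lift.

; perimeter-only toolpath
G21 ; units = mm
G90 ; absolute positioning
G28 ; home
; layer 1
G0 Z2.000
G0 X16.000 Y8.000
G1 X14.472 Y12.702
G1 X10.472 Y15.608
G1 X5.528 Y15.608
G1 X1.528 Y12.702
G1 X0.000 Y8.000
G1 X1.528 Y3.298
G1 X5.528 Y0.392
G1 X10.472 Y0.392
G1 X14.472 Y3.298
G1 X16.000 Y8.000
; layer 2
G0 Z4.000
G0 X16.000 Y8.000
G1 X14.472 Y12.702
G1 X10.472 Y15.608
G1 X5.528 Y15.608
G1 X1.528 Y12.702
G1 X0.000 Y8.000
G1 X1.528 Y3.298
G1 X5.528 Y0.392
G1 X10.472 Y0.392
G1 X14.472 Y3.298
G1 X16.000 Y8.000
; layer 3
G0 Z6.000
G0 X16.000 Y8.000
G1 X14.472 Y12.702
G1 X10.472 Y15.608
G1 X5.528 Y15.608
G1 X1.528 Y12.702
G1 X0.000 Y8.000
G1 X1.528 Y3.298
G1 X5.528 Y0.392
G1 X10.472 Y0.392
G1 X14.472 Y3.298
G1 X16.000 Y8.000
; layer 4
G0 Z8.000
G0 X16.000 Y8.000
G1 X14.472 Y12.702
G1 X10.472 Y15.608
G1 X5.528 Y15.608
G1 X1.528 Y12.702
G1 X0.000 Y8.000
G1 X1.528 Y3.298
G1 X5.528 Y0.392
G1 X10.472 Y0.392
G1 X14.472 Y3.298
G1 X16.000 Y8.000
; layer 5
G0 Z10.000
G0 X16.000 Y8.000
G1 X14.472 Y12.702
G1 X10.472 Y15.608
G1 X5.528 Y15.608
G1 X1.528 Y12.702
G1 X0.000 Y8.000
G1 X1.528 Y3.298
G1 X5.528 Y0.392
G1 X10.472 Y0.392
G1 X14.472 Y3.298
G1 X16.000 Y8.000
; layer 6
G0 Z12.000
G0 X16.000 Y8.000
G1 X14.472 Y12.702
G1 X10.472 Y15.608
G1 X5.528 Y15.608
G1 X1.528 Y12.702
G1 X0.000 Y8.000
G1 X1.528 Y3.298
G1 X5.528 Y0.392
G1 X10.472 Y0.392
G1 X14.472 Y3.298
G1 X16.000 Y8.000
; layer 7
G0 Z14.000
G0 X16.000 Y8.000
G1 X14.472 Y12.702
G1 X10.472 Y15.608
G1 X5.528 Y15.608
G1 X1.528 Y12.702
G1 X0.000 Y8.000
G1 X1.528 Y3.298
G1 X5.528 Y0.392
G1 X10.472 Y0.392
G1 X14.472 Y3.298
G1 X16.000 Y8.000
M2 ; end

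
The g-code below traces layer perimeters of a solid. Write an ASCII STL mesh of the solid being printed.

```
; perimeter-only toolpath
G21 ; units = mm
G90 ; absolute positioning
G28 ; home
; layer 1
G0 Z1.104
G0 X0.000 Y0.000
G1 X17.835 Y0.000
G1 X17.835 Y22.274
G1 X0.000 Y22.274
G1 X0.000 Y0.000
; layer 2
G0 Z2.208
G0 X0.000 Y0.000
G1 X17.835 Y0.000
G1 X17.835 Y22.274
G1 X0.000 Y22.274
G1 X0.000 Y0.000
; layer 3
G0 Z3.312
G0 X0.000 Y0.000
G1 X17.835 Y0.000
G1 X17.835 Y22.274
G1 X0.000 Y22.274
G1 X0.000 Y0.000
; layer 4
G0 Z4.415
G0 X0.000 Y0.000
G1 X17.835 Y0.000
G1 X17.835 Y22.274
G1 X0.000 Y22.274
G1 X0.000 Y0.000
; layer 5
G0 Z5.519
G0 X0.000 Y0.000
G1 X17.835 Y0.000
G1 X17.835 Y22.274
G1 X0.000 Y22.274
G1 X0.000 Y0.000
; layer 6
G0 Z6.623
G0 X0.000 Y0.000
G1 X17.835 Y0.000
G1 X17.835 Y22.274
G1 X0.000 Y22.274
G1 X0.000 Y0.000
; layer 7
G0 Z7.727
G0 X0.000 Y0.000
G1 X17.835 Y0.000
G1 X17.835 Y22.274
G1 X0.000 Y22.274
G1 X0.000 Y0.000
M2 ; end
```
solid part
  facet normal 0.0000 0.0000 -1.0000
    outer loop
      vertex 17.835 22.274 0.000
      vertex 17.835 0.000 0.000
      vertex 0.000 0.000 0.000
    endloop
  endfacet
  facet normal 0.0000 0.0000 -1.0000
    outer loop
      vertex 0.000 22.274 0.000
      vertex 17.835 22.274 0.000
      vertex 0.000 0.000 0.000
    endloop
  endfacet
  facet normal 0.0000 0.0000 1.0000
    outer loop
      vertex 0.000 0.000 7.727
      vertex 17.835 0.000 7.727
      vertex 17.835 22.274 7.727
    endloop
  endfacet
  facet normal 0.0000 0.0000 1.0000
    outer loop
      vertex 0.000 0.000 7.727
      vertex 17.835 22.274 7.727
      vertex 0.000 22.274 7.727
    endloop
  endfacet
  facet normal 0.0000 -1.0000 0.0000
    outer loop
      vertex 0.000 0.000 0.000
      vertex 17.835 0.000 0.000
      vertex 17.835 0.000 7.727
    endloop
  endfacet
  facet normal 0.0000 -1.0000 0.0000
    outer loop
      vertex 0.000 0.000 0.000
      vertex 17.835 0.000 7.727
      vertex 0.000 0.000 7.727
    endloop
  endfacet
  facet normal 0.0000 1.0000 0.0000
    outer loop
      vertex 17.835 22.274 7.727
      vertex 17.835 22.274 0.000
      vertex 0.000 22.274 0.000
    endloop
  endfacet
  facet normal 0.0000 1.0000 0.0000
    outer loop
      vertex 0.000 22.274 7.727
      vertex 17.835 22.274 7.727
      vertex 0.000 22.274 0.000
    endloop
  endfacet
  facet normal -1.0000 0.0000 0.0000
    outer loop
      vertex 0.000 22.274 7.727
      vertex 0.000 22.274 0.000
      vertex 0.000 0.000 0.000
    endloop
  endfacet
  facet normal -1.0000 0.0000 0.0000
    outer loop
      vertex 0.000 0.000 7.727
      vertex 0.000 22.274 7.727
      vertex 0.000 0.000 0.000
    endloop
  endfacet
  facet normal 1.0000 0.0000 0.0000
    outer loop
      vertex 17.835 0.000 0.000
      vertex 17.835 22.274 0.000
      vertex 17.835 22.274 7.727
    endloop
  endfacet
  facet normal 1.0000 0.0000 0.0000
    outer loop
      vertex 17.835 0.000 0.000
      vertex 17.835 22.274 7.727
      vertex 17.835 0.000 7.727
    endloop
  endfacet
endsolid part

The G0 Z moves step by Δz≈1.104 mm. Every layer's G1 loop is the same polygon, so the solid is a straight extrusion of it from z=0 to z≈7.73. Closing with flat bottom and top caps and triangulating gives 12 facets — a rectangular box, roughly 17.8 × 22.3 mm footprint and 7.73 mm tall.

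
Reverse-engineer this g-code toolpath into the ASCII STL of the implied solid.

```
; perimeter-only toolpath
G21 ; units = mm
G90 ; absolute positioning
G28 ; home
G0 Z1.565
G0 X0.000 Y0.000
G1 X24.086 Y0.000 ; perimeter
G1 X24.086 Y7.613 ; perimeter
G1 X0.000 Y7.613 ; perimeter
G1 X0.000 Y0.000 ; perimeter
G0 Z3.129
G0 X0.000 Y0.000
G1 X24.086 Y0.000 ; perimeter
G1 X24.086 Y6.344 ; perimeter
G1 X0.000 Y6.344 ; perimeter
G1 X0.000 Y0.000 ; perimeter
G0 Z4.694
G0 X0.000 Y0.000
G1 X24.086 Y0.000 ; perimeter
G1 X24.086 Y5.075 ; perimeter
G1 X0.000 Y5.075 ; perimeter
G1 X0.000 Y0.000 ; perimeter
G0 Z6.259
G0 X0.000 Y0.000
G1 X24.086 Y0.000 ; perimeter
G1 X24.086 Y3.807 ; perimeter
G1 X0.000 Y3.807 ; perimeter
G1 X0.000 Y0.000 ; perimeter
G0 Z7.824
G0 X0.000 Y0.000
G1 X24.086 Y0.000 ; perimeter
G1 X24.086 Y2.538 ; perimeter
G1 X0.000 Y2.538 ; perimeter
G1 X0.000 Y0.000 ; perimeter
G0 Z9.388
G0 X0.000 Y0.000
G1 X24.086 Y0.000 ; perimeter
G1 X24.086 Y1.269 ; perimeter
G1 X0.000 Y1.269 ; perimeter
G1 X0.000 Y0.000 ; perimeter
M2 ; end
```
solid part
  facet normal 0.0000 0.0000 -1.0000
    outer loop
      vertex 24.086 8.882 0.000
      vertex 24.086 0.000 0.000
      vertex 0.000 0.000 0.000
    endloop
  endfacet
  facet normal 0.0000 0.0000 -1.0000
    outer loop
      vertex 0.000 8.882 0.000
      vertex 24.086 8.882 0.000
      vertex 0.000 0.000 0.000
    endloop
  endfacet
  facet normal 0.0000 -1.0000 0.0000
    outer loop
      vertex 0.000 0.000 0.000
      vertex 24.086 0.000 0.000
      vertex 24.086 0.000 10.953
    endloop
  endfacet
  facet normal 0.0000 -1.0000 0.0000
    outer loop
      vertex 0.000 0.000 0.000
      vertex 24.086 0.000 10.953
      vertex 0.000 0.000 10.953
    endloop
  endfacet
  facet normal 0.0000 0.7767 0.6299
    outer loop
      vertex 0.000 0.000 10.953
      vertex 24.086 0.000 10.953
      vertex 24.086 8.882 0.000
    endloop
  endfacet
  facet normal 0.0000 0.7767 0.6299
    outer loop
      vertex 0.000 0.000 10.953
      vertex 24.086 8.882 0.000
      vertex 0.000 8.882 0.000
    endloop
  endfacet
  facet normal -1.0000 0.0000 0.0000
    outer loop
      vertex 0.000 0.000 10.953
      vertex 0.000 8.882 0.000
      vertex 0.000 0.000 0.000
    endloop
  endfacet
  facet normal 1.0000 0.0000 0.0000
    outer loop
      vertex 24.086 0.000 0.000
      vertex 24.086 8.882 0.000
      vertex 24.086 0.000 10.953
    endloop
  endfacet
endsolid part

The G0 Z moves step by Δz≈1.565 mm. The G1 loops shrink linearly with z, so the solid tapers from its base footprint up to z≈11. Closing with a flat bottom cap and the tapered top and triangulating gives 8 facets — a wedge (ramp): 24.1 × 8.88 mm base, rising to 11 mm along the y=0 edge and sloping linearly to z=0 at y=8.88.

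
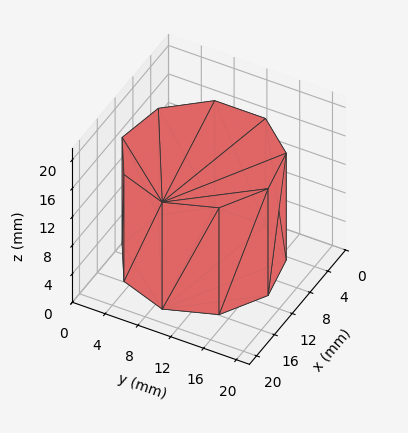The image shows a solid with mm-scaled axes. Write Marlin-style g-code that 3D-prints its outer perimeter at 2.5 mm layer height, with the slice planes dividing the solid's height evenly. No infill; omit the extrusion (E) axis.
Reading the render: the shape is a regular 9-sided prism (a cylinder approximated with 9 flat sides), circumscribed radius ≈ 9 mm, height ≈ 15 mm (dimensions read to the nearest mm from the axis ticks). For the g-code, the solid's height is divided into equal slices at the stated Δz and each level perimeter traced with G1 moves after a G0 lift.

; perimeter-only toolpath
G21 ; units = mm
G90 ; absolute positioning
G28 ; home
; layer 1
G0 Z2.5
G0 X18.0 Y9.0
G1 X15.9 Y14.8
G1 X10.6 Y17.9
G1 X4.5 Y16.8
G1 X0.5 Y12.1
G1 X0.5 Y5.9
G1 X4.5 Y1.2
G1 X10.6 Y0.1
G1 X15.9 Y3.2
G1 X18.0 Y9.0
; layer 2
G0 Z5.0
G0 X18.0 Y9.0
G1 X15.9 Y14.8
G1 X10.6 Y17.9
G1 X4.5 Y16.8
G1 X0.5 Y12.1
G1 X0.5 Y5.9
G1 X4.5 Y1.2
G1 X10.6 Y0.1
G1 X15.9 Y3.2
G1 X18.0 Y9.0
; layer 3
G0 Z7.5
G0 X18.0 Y9.0
G1 X15.9 Y14.8
G1 X10.6 Y17.9
G1 X4.5 Y16.8
G1 X0.5 Y12.1
G1 X0.5 Y5.9
G1 X4.5 Y1.2
G1 X10.6 Y0.1
G1 X15.9 Y3.2
G1 X18.0 Y9.0
; layer 4
G0 Z10.0
G0 X18.0 Y9.0
G1 X15.9 Y14.8
G1 X10.6 Y17.9
G1 X4.5 Y16.8
G1 X0.5 Y12.1
G1 X0.5 Y5.9
G1 X4.5 Y1.2
G1 X10.6 Y0.1
G1 X15.9 Y3.2
G1 X18.0 Y9.0
; layer 5
G0 Z12.5
G0 X18.0 Y9.0
G1 X15.9 Y14.8
G1 X10.6 Y17.9
G1 X4.5 Y16.8
G1 X0.5 Y12.1
G1 X0.5 Y5.9
G1 X4.5 Y1.2
G1 X10.6 Y0.1
G1 X15.9 Y3.2
G1 X18.0 Y9.0
; layer 6
G0 Z15.0
G0 X18.0 Y9.0
G1 X15.9 Y14.8
G1 X10.6 Y17.9
G1 X4.5 Y16.8
G1 X0.5 Y12.1
G1 X0.5 Y5.9
G1 X4.5 Y1.2
G1 X10.6 Y0.1
G1 X15.9 Y3.2
G1 X18.0 Y9.0
M2 ; end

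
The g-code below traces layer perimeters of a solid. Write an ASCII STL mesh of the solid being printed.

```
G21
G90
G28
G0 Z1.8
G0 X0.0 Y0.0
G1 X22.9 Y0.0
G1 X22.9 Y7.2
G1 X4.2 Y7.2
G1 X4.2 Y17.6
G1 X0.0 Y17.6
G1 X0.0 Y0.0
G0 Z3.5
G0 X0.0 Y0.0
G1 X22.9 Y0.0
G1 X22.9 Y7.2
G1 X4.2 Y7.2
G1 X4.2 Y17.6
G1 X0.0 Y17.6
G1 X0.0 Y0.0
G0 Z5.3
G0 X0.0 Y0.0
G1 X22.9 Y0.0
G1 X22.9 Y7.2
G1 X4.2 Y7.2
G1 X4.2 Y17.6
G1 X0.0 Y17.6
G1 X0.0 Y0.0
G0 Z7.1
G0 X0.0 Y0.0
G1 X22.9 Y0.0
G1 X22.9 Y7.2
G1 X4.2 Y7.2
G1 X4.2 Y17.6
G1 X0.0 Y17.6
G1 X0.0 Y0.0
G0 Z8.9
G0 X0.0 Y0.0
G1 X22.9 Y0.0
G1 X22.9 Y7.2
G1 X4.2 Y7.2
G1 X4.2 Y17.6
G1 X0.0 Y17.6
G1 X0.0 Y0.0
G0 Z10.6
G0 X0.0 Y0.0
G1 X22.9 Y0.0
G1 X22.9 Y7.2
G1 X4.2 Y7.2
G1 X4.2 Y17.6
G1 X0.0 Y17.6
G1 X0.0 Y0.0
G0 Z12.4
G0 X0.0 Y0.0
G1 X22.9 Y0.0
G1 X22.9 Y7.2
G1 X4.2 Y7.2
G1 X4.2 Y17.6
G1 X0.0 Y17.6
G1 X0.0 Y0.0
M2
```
solid part
  facet normal 0.0000 0.0000 -1.0000
    outer loop
      vertex 22.9 7.2 0.0
      vertex 22.9 0.0 0.0
      vertex 0.0 0.0 0.0
    endloop
  endfacet
  facet normal 0.0000 0.0000 -1.0000
    outer loop
      vertex 4.2 7.2 0.0
      vertex 22.9 7.2 0.0
      vertex 0.0 0.0 0.0
    endloop
  endfacet
  facet normal 0.0000 0.0000 -1.0000
    outer loop
      vertex 4.2 17.6 0.0
      vertex 4.2 7.2 0.0
      vertex 0.0 0.0 0.0
    endloop
  endfacet
  facet normal 0.0000 0.0000 -1.0000
    outer loop
      vertex 0.0 17.6 0.0
      vertex 4.2 17.6 0.0
      vertex 0.0 0.0 0.0
    endloop
  endfacet
  facet normal 0.0000 0.0000 1.0000
    outer loop
      vertex 0.0 0.0 12.4
      vertex 22.9 0.0 12.4
      vertex 22.9 7.2 12.4
    endloop
  endfacet
  facet normal 0.0000 0.0000 1.0000
    outer loop
      vertex 0.0 0.0 12.4
      vertex 22.9 7.2 12.4
      vertex 4.2 7.2 12.4
    endloop
  endfacet
  facet normal 0.0000 0.0000 1.0000
    outer loop
      vertex 0.0 0.0 12.4
      vertex 4.2 7.2 12.4
      vertex 4.2 17.6 12.4
    endloop
  endfacet
  facet normal 0.0000 0.0000 1.0000
    outer loop
      vertex 0.0 0.0 12.4
      vertex 4.2 17.6 12.4
      vertex 0.0 17.6 12.4
    endloop
  endfacet
  facet normal 0.0000 -1.0000 0.0000
    outer loop
      vertex 0.0 0.0 0.0
      vertex 22.9 0.0 0.0
      vertex 22.9 0.0 12.4
    endloop
  endfacet
  facet normal 0.0000 -1.0000 0.0000
    outer loop
      vertex 0.0 0.0 0.0
      vertex 22.9 0.0 12.4
      vertex 0.0 0.0 12.4
    endloop
  endfacet
  facet normal 1.0000 0.0000 0.0000
    outer loop
      vertex 22.9 0.0 0.0
      vertex 22.9 7.2 0.0
      vertex 22.9 7.2 12.4
    endloop
  endfacet
  facet normal 1.0000 0.0000 0.0000
    outer loop
      vertex 22.9 0.0 0.0
      vertex 22.9 7.2 12.4
      vertex 22.9 0.0 12.4
    endloop
  endfacet
  facet normal 0.0000 1.0000 0.0000
    outer loop
      vertex 22.9 7.2 0.0
      vertex 4.2 7.2 0.0
      vertex 4.2 7.2 12.4
    endloop
  endfacet
  facet normal 0.0000 1.0000 0.0000
    outer loop
      vertex 22.9 7.2 0.0
      vertex 4.2 7.2 12.4
      vertex 22.9 7.2 12.4
    endloop
  endfacet
  facet normal 1.0000 0.0000 0.0000
    outer loop
      vertex 4.2 7.2 0.0
      vertex 4.2 17.6 0.0
      vertex 4.2 17.6 12.4
    endloop
  endfacet
  facet normal 1.0000 0.0000 0.0000
    outer loop
      vertex 4.2 7.2 0.0
      vertex 4.2 17.6 12.4
      vertex 4.2 7.2 12.4
    endloop
  endfacet
  facet normal 0.0000 1.0000 0.0000
    outer loop
      vertex 4.2 17.6 0.0
      vertex 0.0 17.6 0.0
      vertex 0.0 17.6 12.4
    endloop
  endfacet
  facet normal 0.0000 1.0000 0.0000
    outer loop
      vertex 4.2 17.6 0.0
      vertex 0.0 17.6 12.4
      vertex 4.2 17.6 12.4
    endloop
  endfacet
  facet normal -1.0000 0.0000 0.0000
    outer loop
      vertex 0.0 17.6 0.0
      vertex 0.0 0.0 0.0
      vertex 0.0 0.0 12.4
    endloop
  endfacet
  facet normal -1.0000 0.0000 0.0000
    outer loop
      vertex 0.0 17.6 0.0
      vertex 0.0 0.0 12.4
      vertex 0.0 17.6 12.4
    endloop
  endfacet
endsolid part

The G0 Z moves step by Δz≈1.8 mm. Every layer's G1 loop is the same polygon, so the solid is a straight extrusion of it from z=0 to z≈12.4. Closing with flat bottom and top caps and triangulating gives 20 facets — an L-shaped prism: outer 22.9 × 17.6 mm, arm thicknesses ≈ 7.2 mm (horizontal) and 4.2 mm (vertical), extruded 12.4 mm in z.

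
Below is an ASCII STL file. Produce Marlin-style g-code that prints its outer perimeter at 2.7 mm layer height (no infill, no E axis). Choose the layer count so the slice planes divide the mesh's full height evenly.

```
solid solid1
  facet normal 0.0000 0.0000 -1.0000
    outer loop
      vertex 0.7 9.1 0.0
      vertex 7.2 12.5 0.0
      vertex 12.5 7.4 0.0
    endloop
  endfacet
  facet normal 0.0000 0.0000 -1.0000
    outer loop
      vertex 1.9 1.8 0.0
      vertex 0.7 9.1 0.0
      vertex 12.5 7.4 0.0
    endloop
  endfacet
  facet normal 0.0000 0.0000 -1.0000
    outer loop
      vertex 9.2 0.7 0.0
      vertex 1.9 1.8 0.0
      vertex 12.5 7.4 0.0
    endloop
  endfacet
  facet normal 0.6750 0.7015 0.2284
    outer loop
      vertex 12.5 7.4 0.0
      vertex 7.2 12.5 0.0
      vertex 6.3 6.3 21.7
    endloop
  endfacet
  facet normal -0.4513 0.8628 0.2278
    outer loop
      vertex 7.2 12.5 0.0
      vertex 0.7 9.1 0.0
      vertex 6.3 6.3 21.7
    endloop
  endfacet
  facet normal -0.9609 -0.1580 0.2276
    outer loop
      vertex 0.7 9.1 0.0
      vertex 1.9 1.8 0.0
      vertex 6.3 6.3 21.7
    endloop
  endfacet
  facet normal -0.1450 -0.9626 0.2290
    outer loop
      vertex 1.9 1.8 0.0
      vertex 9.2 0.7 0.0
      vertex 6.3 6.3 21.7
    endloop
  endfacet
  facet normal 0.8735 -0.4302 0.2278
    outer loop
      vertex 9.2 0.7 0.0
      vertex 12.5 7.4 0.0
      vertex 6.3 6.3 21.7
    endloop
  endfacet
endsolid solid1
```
; perimeter-only toolpath
G21 ; units = mm
G90 ; absolute positioning
G28 ; home
; layer 1
G0 Z2.7
G0 X11.7 Y7.3
G1 X7.1 Y11.7
G1 X1.4 Y8.8
G1 X2.4 Y2.4
G1 X8.8 Y1.4
G1 X11.7 Y7.3
; layer 2
G0 Z5.4
G0 X10.9 Y7.1
G1 X7.0 Y10.9
G1 X2.1 Y8.4
G1 X3.0 Y2.9
G1 X8.5 Y2.1
G1 X10.9 Y7.1
; layer 3
G0 Z8.1
G0 X10.2 Y7.0
G1 X6.9 Y10.2
G1 X2.8 Y8.1
G1 X3.5 Y3.5
G1 X8.1 Y2.8
G1 X10.2 Y7.0
; layer 4
G0 Z10.8
G0 X9.4 Y6.8
G1 X6.8 Y9.4
G1 X3.5 Y7.7
G1 X4.1 Y4.0
G1 X7.8 Y3.5
G1 X9.4 Y6.8
; layer 5
G0 Z13.6
G0 X8.6 Y6.7
G1 X6.6 Y8.6
G1 X4.2 Y7.3
G1 X4.7 Y4.6
G1 X7.4 Y4.2
G1 X8.6 Y6.7
; layer 6
G0 Z16.3
G0 X7.8 Y6.6
G1 X6.5 Y7.8
G1 X4.9 Y7.0
G1 X5.2 Y5.2
G1 X7.0 Y4.9
G1 X7.8 Y6.6
; layer 7
G0 Z19.0
G0 X7.1 Y6.4
G1 X6.4 Y7.1
G1 X5.6 Y6.6
G1 X5.8 Y5.7
G1 X6.7 Y5.6
G1 X7.1 Y6.4
M2 ; end

The solid is a regular 5-sided pyramid, base circumscribed radius ≈ 6.3 mm, apex at z ≈ 21.7 mm. Slicing at Δz = 2.7 mm — 8 equal slices spanning the solid's height, so layer i sits at z = i·h/8 — gives 7 non-empty perimeters. Each is a 5-segment closed polygon; G0 lifts to the layer z and rapids to the start vertex, then G1 traces the edges. The cross-section shrinks linearly with z (the slice at the apex is degenerate and omitted).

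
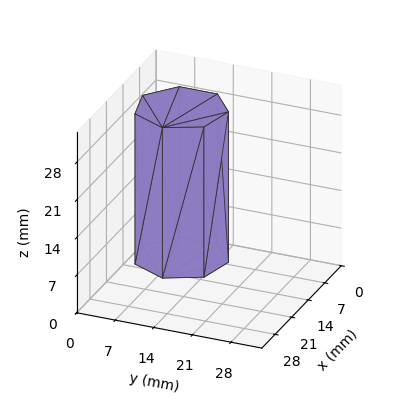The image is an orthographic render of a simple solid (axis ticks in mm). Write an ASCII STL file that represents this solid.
Reading the render: the shape is a regular 7-sided prism (a cylinder approximated with 7 flat sides), circumscribed radius ≈ 8 mm, height ≈ 28 mm (dimensions read to the nearest mm from the axis ticks). For the STL, each face is triangulated and given an outward normal.

solid part
  facet normal 0.0000 0.0000 -1.0000
    outer loop
      vertex 6.22 15.80 0.00
      vertex 12.99 14.25 0.00
      vertex 16.00 8.00 0.00
    endloop
  endfacet
  facet normal 0.0000 0.0000 -1.0000
    outer loop
      vertex 0.79 11.47 0.00
      vertex 6.22 15.80 0.00
      vertex 16.00 8.00 0.00
    endloop
  endfacet
  facet normal 0.0000 0.0000 -1.0000
    outer loop
      vertex 0.79 4.53 0.00
      vertex 0.79 11.47 0.00
      vertex 16.00 8.00 0.00
    endloop
  endfacet
  facet normal 0.0000 0.0000 -1.0000
    outer loop
      vertex 6.22 0.20 0.00
      vertex 0.79 4.53 0.00
      vertex 16.00 8.00 0.00
    endloop
  endfacet
  facet normal 0.0000 0.0000 -1.0000
    outer loop
      vertex 12.99 1.75 0.00
      vertex 6.22 0.20 0.00
      vertex 16.00 8.00 0.00
    endloop
  endfacet
  facet normal 0.0000 0.0000 1.0000
    outer loop
      vertex 16.00 8.00 28.00
      vertex 12.99 14.25 28.00
      vertex 6.22 15.80 28.00
    endloop
  endfacet
  facet normal 0.0000 0.0000 1.0000
    outer loop
      vertex 16.00 8.00 28.00
      vertex 6.22 15.80 28.00
      vertex 0.79 11.47 28.00
    endloop
  endfacet
  facet normal 0.0000 0.0000 1.0000
    outer loop
      vertex 16.00 8.00 28.00
      vertex 0.79 11.47 28.00
      vertex 0.79 4.53 28.00
    endloop
  endfacet
  facet normal 0.0000 0.0000 1.0000
    outer loop
      vertex 16.00 8.00 28.00
      vertex 0.79 4.53 28.00
      vertex 6.22 0.20 28.00
    endloop
  endfacet
  facet normal 0.0000 0.0000 1.0000
    outer loop
      vertex 16.00 8.00 28.00
      vertex 6.22 0.20 28.00
      vertex 12.99 1.75 28.00
    endloop
  endfacet
  facet normal 0.9010 0.4339 0.0000
    outer loop
      vertex 16.00 8.00 0.00
      vertex 12.99 14.25 0.00
      vertex 12.99 14.25 28.00
    endloop
  endfacet
  facet normal 0.9010 0.4339 0.0000
    outer loop
      vertex 16.00 8.00 0.00
      vertex 12.99 14.25 28.00
      vertex 16.00 8.00 28.00
    endloop
  endfacet
  facet normal 0.2232 0.9748 0.0000
    outer loop
      vertex 12.99 14.25 0.00
      vertex 6.22 15.80 0.00
      vertex 6.22 15.80 28.00
    endloop
  endfacet
  facet normal 0.2232 0.9748 0.0000
    outer loop
      vertex 12.99 14.25 0.00
      vertex 6.22 15.80 28.00
      vertex 12.99 14.25 28.00
    endloop
  endfacet
  facet normal -0.6235 0.7819 0.0000
    outer loop
      vertex 6.22 15.80 0.00
      vertex 0.79 11.47 0.00
      vertex 0.79 11.47 28.00
    endloop
  endfacet
  facet normal -0.6235 0.7819 0.0000
    outer loop
      vertex 6.22 15.80 0.00
      vertex 0.79 11.47 28.00
      vertex 6.22 15.80 28.00
    endloop
  endfacet
  facet normal -1.0000 0.0000 0.0000
    outer loop
      vertex 0.79 11.47 0.00
      vertex 0.79 4.53 0.00
      vertex 0.79 4.53 28.00
    endloop
  endfacet
  facet normal -1.0000 0.0000 0.0000
    outer loop
      vertex 0.79 11.47 0.00
      vertex 0.79 4.53 28.00
      vertex 0.79 11.47 28.00
    endloop
  endfacet
  facet normal -0.6235 -0.7819 0.0000
    outer loop
      vertex 0.79 4.53 0.00
      vertex 6.22 0.20 0.00
      vertex 6.22 0.20 28.00
    endloop
  endfacet
  facet normal -0.6235 -0.7819 0.0000
    outer loop
      vertex 0.79 4.53 0.00
      vertex 6.22 0.20 28.00
      vertex 0.79 4.53 28.00
    endloop
  endfacet
  facet normal 0.2232 -0.9748 0.0000
    outer loop
      vertex 6.22 0.20 0.00
      vertex 12.99 1.75 0.00
      vertex 12.99 1.75 28.00
    endloop
  endfacet
  facet normal 0.2232 -0.9748 0.0000
    outer loop
      vertex 6.22 0.20 0.00
      vertex 12.99 1.75 28.00
      vertex 6.22 0.20 28.00
    endloop
  endfacet
  facet normal 0.9010 -0.4339 0.0000
    outer loop
      vertex 12.99 1.75 0.00
      vertex 16.00 8.00 0.00
      vertex 16.00 8.00 28.00
    endloop
  endfacet
  facet normal 0.9010 -0.4339 0.0000
    outer loop
      vertex 12.99 1.75 0.00
      vertex 16.00 8.00 28.00
      vertex 12.99 1.75 28.00
    endloop
  endfacet
endsolid part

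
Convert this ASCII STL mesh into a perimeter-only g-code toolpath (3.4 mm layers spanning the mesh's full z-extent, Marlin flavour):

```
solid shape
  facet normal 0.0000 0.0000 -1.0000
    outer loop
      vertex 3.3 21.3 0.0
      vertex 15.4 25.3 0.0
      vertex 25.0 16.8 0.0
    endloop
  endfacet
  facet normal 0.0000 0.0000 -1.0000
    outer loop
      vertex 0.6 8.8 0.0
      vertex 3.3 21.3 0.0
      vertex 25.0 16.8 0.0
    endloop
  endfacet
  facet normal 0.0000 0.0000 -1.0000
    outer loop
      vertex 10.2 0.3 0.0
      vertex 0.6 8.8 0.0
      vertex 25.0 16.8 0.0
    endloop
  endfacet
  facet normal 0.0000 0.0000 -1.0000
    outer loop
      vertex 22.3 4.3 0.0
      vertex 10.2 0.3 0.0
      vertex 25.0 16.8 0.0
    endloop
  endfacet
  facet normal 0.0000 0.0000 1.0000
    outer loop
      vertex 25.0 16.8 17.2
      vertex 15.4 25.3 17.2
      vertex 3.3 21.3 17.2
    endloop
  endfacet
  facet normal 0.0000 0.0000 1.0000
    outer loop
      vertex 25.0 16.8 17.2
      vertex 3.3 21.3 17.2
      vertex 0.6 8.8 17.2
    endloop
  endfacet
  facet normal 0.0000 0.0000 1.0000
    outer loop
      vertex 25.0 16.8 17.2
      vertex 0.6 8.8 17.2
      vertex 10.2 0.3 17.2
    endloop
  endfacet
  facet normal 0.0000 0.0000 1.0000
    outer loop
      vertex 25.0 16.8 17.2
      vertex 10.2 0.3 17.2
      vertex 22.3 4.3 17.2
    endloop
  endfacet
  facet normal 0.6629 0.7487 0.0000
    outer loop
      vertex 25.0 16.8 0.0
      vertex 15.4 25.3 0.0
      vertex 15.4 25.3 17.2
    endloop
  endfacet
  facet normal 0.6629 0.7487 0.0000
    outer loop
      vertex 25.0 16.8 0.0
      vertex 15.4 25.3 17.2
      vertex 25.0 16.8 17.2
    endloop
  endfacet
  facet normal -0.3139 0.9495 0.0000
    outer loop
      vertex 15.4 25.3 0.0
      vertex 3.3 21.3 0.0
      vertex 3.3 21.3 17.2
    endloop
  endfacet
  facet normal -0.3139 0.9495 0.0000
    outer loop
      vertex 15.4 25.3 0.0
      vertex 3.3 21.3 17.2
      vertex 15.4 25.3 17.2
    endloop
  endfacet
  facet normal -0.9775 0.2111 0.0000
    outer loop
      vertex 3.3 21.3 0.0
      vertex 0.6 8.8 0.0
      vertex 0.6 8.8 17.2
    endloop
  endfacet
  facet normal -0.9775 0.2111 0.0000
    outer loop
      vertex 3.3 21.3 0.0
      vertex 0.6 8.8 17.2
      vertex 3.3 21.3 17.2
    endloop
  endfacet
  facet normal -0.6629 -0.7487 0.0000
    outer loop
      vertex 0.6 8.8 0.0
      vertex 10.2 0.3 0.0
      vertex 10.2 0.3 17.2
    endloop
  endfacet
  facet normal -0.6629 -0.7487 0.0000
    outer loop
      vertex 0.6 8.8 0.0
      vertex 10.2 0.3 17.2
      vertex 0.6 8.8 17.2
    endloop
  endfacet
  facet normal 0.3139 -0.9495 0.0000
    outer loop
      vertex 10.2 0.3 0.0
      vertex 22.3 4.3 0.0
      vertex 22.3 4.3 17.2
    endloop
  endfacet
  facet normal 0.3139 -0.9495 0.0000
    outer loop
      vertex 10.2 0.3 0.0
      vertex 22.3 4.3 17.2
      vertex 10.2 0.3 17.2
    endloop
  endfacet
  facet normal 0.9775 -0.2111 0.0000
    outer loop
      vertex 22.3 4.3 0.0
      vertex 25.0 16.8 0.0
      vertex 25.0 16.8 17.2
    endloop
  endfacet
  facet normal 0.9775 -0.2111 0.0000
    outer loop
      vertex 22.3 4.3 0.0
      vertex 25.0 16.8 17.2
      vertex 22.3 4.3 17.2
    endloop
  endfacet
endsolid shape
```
; perimeter-only toolpath
G21 ; units = mm
G90 ; absolute positioning
G28 ; home
; layer 1
G0 Z3.4
G0 X25.0 Y16.8
G1 X15.4 Y25.3
G1 X3.3 Y21.3
G1 X0.6 Y8.8
G1 X10.2 Y0.3
G1 X22.3 Y4.3
G1 X25.0 Y16.8
; layer 2
G0 Z6.9
G0 X25.0 Y16.8
G1 X15.4 Y25.3
G1 X3.3 Y21.3
G1 X0.6 Y8.8
G1 X10.2 Y0.3
G1 X22.3 Y4.3
G1 X25.0 Y16.8
; layer 3
G0 Z10.3
G0 X25.0 Y16.8
G1 X15.4 Y25.3
G1 X3.3 Y21.3
G1 X0.6 Y8.8
G1 X10.2 Y0.3
G1 X22.3 Y4.3
G1 X25.0 Y16.8
; layer 4
G0 Z13.8
G0 X25.0 Y16.8
G1 X15.4 Y25.3
G1 X3.3 Y21.3
G1 X0.6 Y8.8
G1 X10.2 Y0.3
G1 X22.3 Y4.3
G1 X25.0 Y16.8
; layer 5
G0 Z17.2
G0 X25.0 Y16.8
G1 X15.4 Y25.3
G1 X3.3 Y21.3
G1 X0.6 Y8.8
G1 X10.2 Y0.3
G1 X22.3 Y4.3
G1 X25.0 Y16.8
M2 ; end

The solid is a regular 6-sided prism (a cylinder approximated with 6 flat sides), circumscribed radius ≈ 12.8 mm, height ≈ 17.2 mm. Slicing at Δz = 3.4 mm — 5 equal slices spanning the solid's height, so layer i sits at z = i·h/5 — gives 5 non-empty perimeters. Each is a 6-segment closed polygon; G0 lifts to the layer z and rapids to the start vertex, then G1 traces the edges.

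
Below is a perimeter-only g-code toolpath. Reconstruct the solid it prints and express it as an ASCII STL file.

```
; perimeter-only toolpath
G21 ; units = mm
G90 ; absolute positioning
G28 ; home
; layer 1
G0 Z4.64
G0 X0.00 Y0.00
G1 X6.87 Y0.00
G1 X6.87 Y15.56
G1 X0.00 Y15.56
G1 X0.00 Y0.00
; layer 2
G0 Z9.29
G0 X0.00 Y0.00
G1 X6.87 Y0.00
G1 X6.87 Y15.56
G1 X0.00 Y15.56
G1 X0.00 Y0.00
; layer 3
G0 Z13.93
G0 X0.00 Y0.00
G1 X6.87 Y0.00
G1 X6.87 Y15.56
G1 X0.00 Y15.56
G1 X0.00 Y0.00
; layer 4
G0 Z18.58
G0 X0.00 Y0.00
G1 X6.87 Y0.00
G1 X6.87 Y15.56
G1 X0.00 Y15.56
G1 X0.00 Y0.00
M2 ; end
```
solid part
  facet normal 0.0000 0.0000 -1.0000
    outer loop
      vertex 6.87 15.56 0.00
      vertex 6.87 0.00 0.00
      vertex 0.00 0.00 0.00
    endloop
  endfacet
  facet normal 0.0000 0.0000 -1.0000
    outer loop
      vertex 0.00 15.56 0.00
      vertex 6.87 15.56 0.00
      vertex 0.00 0.00 0.00
    endloop
  endfacet
  facet normal 0.0000 0.0000 1.0000
    outer loop
      vertex 0.00 0.00 18.58
      vertex 6.87 0.00 18.58
      vertex 6.87 15.56 18.58
    endloop
  endfacet
  facet normal 0.0000 0.0000 1.0000
    outer loop
      vertex 0.00 0.00 18.58
      vertex 6.87 15.56 18.58
      vertex 0.00 15.56 18.58
    endloop
  endfacet
  facet normal 0.0000 -1.0000 0.0000
    outer loop
      vertex 0.00 0.00 0.00
      vertex 6.87 0.00 0.00
      vertex 6.87 0.00 18.58
    endloop
  endfacet
  facet normal 0.0000 -1.0000 0.0000
    outer loop
      vertex 0.00 0.00 0.00
      vertex 6.87 0.00 18.58
      vertex 0.00 0.00 18.58
    endloop
  endfacet
  facet normal 0.0000 1.0000 0.0000
    outer loop
      vertex 6.87 15.56 18.58
      vertex 6.87 15.56 0.00
      vertex 0.00 15.56 0.00
    endloop
  endfacet
  facet normal 0.0000 1.0000 0.0000
    outer loop
      vertex 0.00 15.56 18.58
      vertex 6.87 15.56 18.58
      vertex 0.00 15.56 0.00
    endloop
  endfacet
  facet normal -1.0000 0.0000 0.0000
    outer loop
      vertex 0.00 15.56 18.58
      vertex 0.00 15.56 0.00
      vertex 0.00 0.00 0.00
    endloop
  endfacet
  facet normal -1.0000 0.0000 0.0000
    outer loop
      vertex 0.00 0.00 18.58
      vertex 0.00 15.56 18.58
      vertex 0.00 0.00 0.00
    endloop
  endfacet
  facet normal 1.0000 0.0000 0.0000
    outer loop
      vertex 6.87 0.00 0.00
      vertex 6.87 15.56 0.00
      vertex 6.87 15.56 18.58
    endloop
  endfacet
  facet normal 1.0000 0.0000 0.0000
    outer loop
      vertex 6.87 0.00 0.00
      vertex 6.87 15.56 18.58
      vertex 6.87 0.00 18.58
    endloop
  endfacet
endsolid part

The G0 Z moves step by Δz≈4.64 mm. Every layer's G1 loop is the same polygon, so the solid is a straight extrusion of it from z=0 to z≈18.6. Closing with flat bottom and top caps and triangulating gives 12 facets — a rectangular box, roughly 6.87 × 15.6 mm footprint and 18.6 mm tall.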